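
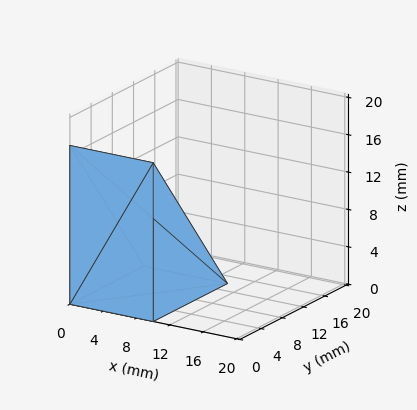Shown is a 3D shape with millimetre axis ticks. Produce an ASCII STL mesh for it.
Reading the render: the shape is a wedge (ramp): 10 × 14 mm base, rising to 17 mm along the y=0 edge and sloping linearly to z=0 at y=14 (dimensions read to the nearest mm from the axis ticks). For the STL, each face is triangulated and given an outward normal.

solid part
  facet normal 0.0000 0.0000 -1.0000
    outer loop
      vertex 10.0 14.0 0.0
      vertex 10.0 0.0 0.0
      vertex 0.0 0.0 0.0
    endloop
  endfacet
  facet normal 0.0000 0.0000 -1.0000
    outer loop
      vertex 0.0 14.0 0.0
      vertex 10.0 14.0 0.0
      vertex 0.0 0.0 0.0
    endloop
  endfacet
  facet normal 0.0000 -1.0000 0.0000
    outer loop
      vertex 0.0 0.0 0.0
      vertex 10.0 0.0 0.0
      vertex 10.0 0.0 17.0
    endloop
  endfacet
  facet normal 0.0000 -1.0000 0.0000
    outer loop
      vertex 0.0 0.0 0.0
      vertex 10.0 0.0 17.0
      vertex 0.0 0.0 17.0
    endloop
  endfacet
  facet normal 0.0000 0.7719 0.6357
    outer loop
      vertex 0.0 0.0 17.0
      vertex 10.0 0.0 17.0
      vertex 10.0 14.0 0.0
    endloop
  endfacet
  facet normal 0.0000 0.7719 0.6357
    outer loop
      vertex 0.0 0.0 17.0
      vertex 10.0 14.0 0.0
      vertex 0.0 14.0 0.0
    endloop
  endfacet
  facet normal -1.0000 0.0000 0.0000
    outer loop
      vertex 0.0 0.0 17.0
      vertex 0.0 14.0 0.0
      vertex 0.0 0.0 0.0
    endloop
  endfacet
  facet normal 1.0000 0.0000 0.0000
    outer loop
      vertex 10.0 0.0 0.0
      vertex 10.0 14.0 0.0
      vertex 10.0 0.0 17.0
    endloop
  endfacet
endsolid part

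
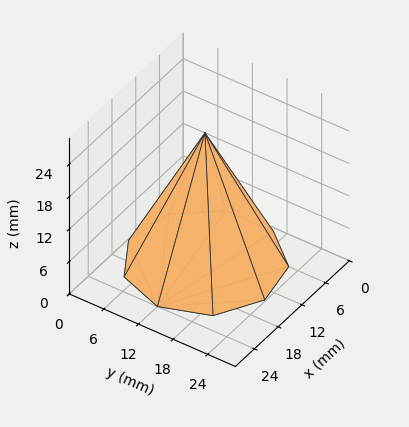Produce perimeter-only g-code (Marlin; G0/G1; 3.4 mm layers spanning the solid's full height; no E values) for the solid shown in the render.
Reading the render: the shape is a regular 9-sided pyramid, base circumscribed radius ≈ 12 mm, apex at z ≈ 24 mm (dimensions read to the nearest mm from the axis ticks). For the g-code, the solid's height is divided into equal slices at the stated Δz and each level perimeter traced with G1 moves after a G0 lift.

; perimeter-only toolpath
G21 ; units = mm
G90 ; absolute positioning
G28 ; home
; layer 1
G0 Z3.4
G0 X22.3 Y12.0
G1 X19.9 Y18.6
G1 X13.8 Y22.1
G1 X6.9 Y20.9
G1 X2.3 Y15.5
G1 X2.3 Y8.5
G1 X6.9 Y3.1
G1 X13.8 Y1.9
G1 X19.9 Y5.4
G1 X22.3 Y12.0
; layer 2
G0 Z6.9
G0 X20.6 Y12.0
G1 X18.6 Y17.5
G1 X13.5 Y20.4
G1 X7.7 Y19.4
G1 X3.9 Y14.9
G1 X3.9 Y9.1
G1 X7.7 Y4.6
G1 X13.5 Y3.6
G1 X18.6 Y6.5
G1 X20.6 Y12.0
; layer 3
G0 Z10.3
G0 X18.9 Y12.0
G1 X17.3 Y16.4
G1 X13.2 Y18.7
G1 X8.6 Y17.9
G1 X5.5 Y14.3
G1 X5.5 Y9.7
G1 X8.6 Y6.1
G1 X13.2 Y5.3
G1 X17.3 Y7.6
G1 X18.9 Y12.0
; layer 4
G0 Z13.7
G0 X17.1 Y12.0
G1 X15.9 Y15.3
G1 X12.9 Y17.1
G1 X9.4 Y16.5
G1 X7.2 Y13.8
G1 X7.2 Y10.2
G1 X9.4 Y7.5
G1 X12.9 Y6.9
G1 X15.9 Y8.7
G1 X17.1 Y12.0
; layer 5
G0 Z17.1
G0 X15.4 Y12.0
G1 X14.6 Y14.2
G1 X12.6 Y15.4
G1 X10.3 Y15.0
G1 X8.8 Y13.2
G1 X8.8 Y10.8
G1 X10.3 Y9.0
G1 X12.6 Y8.6
G1 X14.6 Y9.8
G1 X15.4 Y12.0
; layer 6
G0 Z20.6
G0 X13.7 Y12.0
G1 X13.3 Y13.1
G1 X12.3 Y13.7
G1 X11.1 Y13.5
G1 X10.4 Y12.6
G1 X10.4 Y11.4
G1 X11.1 Y10.5
G1 X12.3 Y10.3
G1 X13.3 Y10.9
G1 X13.7 Y12.0
M2 ; end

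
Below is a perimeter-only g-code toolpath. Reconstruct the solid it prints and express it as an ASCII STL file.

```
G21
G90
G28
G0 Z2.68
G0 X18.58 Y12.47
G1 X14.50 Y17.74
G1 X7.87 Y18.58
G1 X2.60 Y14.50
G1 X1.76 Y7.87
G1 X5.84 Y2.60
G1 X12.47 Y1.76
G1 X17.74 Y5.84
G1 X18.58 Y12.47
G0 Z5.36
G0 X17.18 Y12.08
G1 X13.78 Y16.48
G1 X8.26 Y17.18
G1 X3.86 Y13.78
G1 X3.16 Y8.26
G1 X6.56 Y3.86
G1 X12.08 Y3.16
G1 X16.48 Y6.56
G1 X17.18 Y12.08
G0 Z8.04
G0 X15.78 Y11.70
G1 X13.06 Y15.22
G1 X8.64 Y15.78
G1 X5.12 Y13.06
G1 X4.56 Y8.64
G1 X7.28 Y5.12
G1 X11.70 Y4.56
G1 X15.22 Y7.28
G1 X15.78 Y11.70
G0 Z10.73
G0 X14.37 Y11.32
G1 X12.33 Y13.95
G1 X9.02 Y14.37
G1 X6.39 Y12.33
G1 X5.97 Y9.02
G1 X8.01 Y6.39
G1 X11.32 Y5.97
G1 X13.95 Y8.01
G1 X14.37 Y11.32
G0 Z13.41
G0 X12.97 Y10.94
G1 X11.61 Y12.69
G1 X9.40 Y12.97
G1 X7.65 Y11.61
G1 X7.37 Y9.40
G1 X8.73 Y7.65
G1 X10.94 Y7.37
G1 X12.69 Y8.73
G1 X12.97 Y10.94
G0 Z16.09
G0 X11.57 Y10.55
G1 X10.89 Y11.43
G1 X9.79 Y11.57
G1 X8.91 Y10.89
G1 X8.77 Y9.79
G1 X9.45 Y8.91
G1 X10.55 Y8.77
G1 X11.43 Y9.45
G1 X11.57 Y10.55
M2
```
solid part
  facet normal 0.0000 0.0000 -1.0000
    outer loop
      vertex 7.49 19.98 0.00
      vertex 15.22 19.00 0.00
      vertex 19.98 12.85 0.00
    endloop
  endfacet
  facet normal 0.0000 0.0000 -1.0000
    outer loop
      vertex 1.34 15.22 0.00
      vertex 7.49 19.98 0.00
      vertex 19.98 12.85 0.00
    endloop
  endfacet
  facet normal 0.0000 0.0000 -1.0000
    outer loop
      vertex 0.36 7.49 0.00
      vertex 1.34 15.22 0.00
      vertex 19.98 12.85 0.00
    endloop
  endfacet
  facet normal 0.0000 0.0000 -1.0000
    outer loop
      vertex 5.12 1.34 0.00
      vertex 0.36 7.49 0.00
      vertex 19.98 12.85 0.00
    endloop
  endfacet
  facet normal 0.0000 0.0000 -1.0000
    outer loop
      vertex 12.85 0.36 0.00
      vertex 5.12 1.34 0.00
      vertex 19.98 12.85 0.00
    endloop
  endfacet
  facet normal 0.0000 0.0000 -1.0000
    outer loop
      vertex 19.00 5.12 0.00
      vertex 12.85 0.36 0.00
      vertex 19.98 12.85 0.00
    endloop
  endfacet
  facet normal 0.7071 0.5473 0.4477
    outer loop
      vertex 19.98 12.85 0.00
      vertex 15.22 19.00 0.00
      vertex 10.17 10.17 18.77
    endloop
  endfacet
  facet normal 0.1125 0.8871 0.4476
    outer loop
      vertex 15.22 19.00 0.00
      vertex 7.49 19.98 0.00
      vertex 10.17 10.17 18.77
    endloop
  endfacet
  facet normal -0.5473 0.7071 0.4477
    outer loop
      vertex 7.49 19.98 0.00
      vertex 1.34 15.22 0.00
      vertex 10.17 10.17 18.77
    endloop
  endfacet
  facet normal -0.8871 0.1125 0.4476
    outer loop
      vertex 1.34 15.22 0.00
      vertex 0.36 7.49 0.00
      vertex 10.17 10.17 18.77
    endloop
  endfacet
  facet normal -0.7071 -0.5473 0.4477
    outer loop
      vertex 0.36 7.49 0.00
      vertex 5.12 1.34 0.00
      vertex 10.17 10.17 18.77
    endloop
  endfacet
  facet normal -0.1125 -0.8871 0.4476
    outer loop
      vertex 5.12 1.34 0.00
      vertex 12.85 0.36 0.00
      vertex 10.17 10.17 18.77
    endloop
  endfacet
  facet normal 0.5473 -0.7071 0.4477
    outer loop
      vertex 12.85 0.36 0.00
      vertex 19.00 5.12 0.00
      vertex 10.17 10.17 18.77
    endloop
  endfacet
  facet normal 0.8871 -0.1125 0.4476
    outer loop
      vertex 19.00 5.12 0.00
      vertex 19.98 12.85 0.00
      vertex 10.17 10.17 18.77
    endloop
  endfacet
endsolid part

The G0 Z moves step by Δz≈2.68 mm. The G1 loops shrink linearly with z, so the solid tapers from its base footprint up to z≈18.8. Closing with a flat bottom cap and the tapered top and triangulating gives 14 facets — a regular 8-sided pyramid, base circumscribed radius ≈ 10.2 mm, apex at z ≈ 18.8 mm.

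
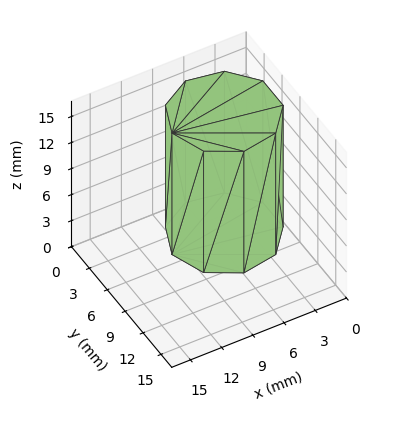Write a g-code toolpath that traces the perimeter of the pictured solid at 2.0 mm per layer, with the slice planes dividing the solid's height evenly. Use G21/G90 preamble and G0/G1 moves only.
Reading the render: the shape is a regular 9-sided prism (a cylinder approximated with 9 flat sides), circumscribed radius ≈ 5 mm, height ≈ 14 mm (dimensions read to the nearest mm from the axis ticks). For the g-code, the solid's height is divided into equal slices at the stated Δz and each level perimeter traced with G1 moves after a G0 lift.

; perimeter-only toolpath
G21 ; units = mm
G90 ; absolute positioning
G28 ; home
; layer 1
G0 Z2.0
G0 X10.0 Y5.0
G1 X8.8 Y8.2
G1 X5.9 Y9.9
G1 X2.5 Y9.3
G1 X0.3 Y6.7
G1 X0.3 Y3.3
G1 X2.5 Y0.7
G1 X5.9 Y0.1
G1 X8.8 Y1.8
G1 X10.0 Y5.0
; layer 2
G0 Z4.0
G0 X10.0 Y5.0
G1 X8.8 Y8.2
G1 X5.9 Y9.9
G1 X2.5 Y9.3
G1 X0.3 Y6.7
G1 X0.3 Y3.3
G1 X2.5 Y0.7
G1 X5.9 Y0.1
G1 X8.8 Y1.8
G1 X10.0 Y5.0
; layer 3
G0 Z6.0
G0 X10.0 Y5.0
G1 X8.8 Y8.2
G1 X5.9 Y9.9
G1 X2.5 Y9.3
G1 X0.3 Y6.7
G1 X0.3 Y3.3
G1 X2.5 Y0.7
G1 X5.9 Y0.1
G1 X8.8 Y1.8
G1 X10.0 Y5.0
; layer 4
G0 Z8.0
G0 X10.0 Y5.0
G1 X8.8 Y8.2
G1 X5.9 Y9.9
G1 X2.5 Y9.3
G1 X0.3 Y6.7
G1 X0.3 Y3.3
G1 X2.5 Y0.7
G1 X5.9 Y0.1
G1 X8.8 Y1.8
G1 X10.0 Y5.0
; layer 5
G0 Z10.0
G0 X10.0 Y5.0
G1 X8.8 Y8.2
G1 X5.9 Y9.9
G1 X2.5 Y9.3
G1 X0.3 Y6.7
G1 X0.3 Y3.3
G1 X2.5 Y0.7
G1 X5.9 Y0.1
G1 X8.8 Y1.8
G1 X10.0 Y5.0
; layer 6
G0 Z12.0
G0 X10.0 Y5.0
G1 X8.8 Y8.2
G1 X5.9 Y9.9
G1 X2.5 Y9.3
G1 X0.3 Y6.7
G1 X0.3 Y3.3
G1 X2.5 Y0.7
G1 X5.9 Y0.1
G1 X8.8 Y1.8
G1 X10.0 Y5.0
; layer 7
G0 Z14.0
G0 X10.0 Y5.0
G1 X8.8 Y8.2
G1 X5.9 Y9.9
G1 X2.5 Y9.3
G1 X0.3 Y6.7
G1 X0.3 Y3.3
G1 X2.5 Y0.7
G1 X5.9 Y0.1
G1 X8.8 Y1.8
G1 X10.0 Y5.0
M2 ; end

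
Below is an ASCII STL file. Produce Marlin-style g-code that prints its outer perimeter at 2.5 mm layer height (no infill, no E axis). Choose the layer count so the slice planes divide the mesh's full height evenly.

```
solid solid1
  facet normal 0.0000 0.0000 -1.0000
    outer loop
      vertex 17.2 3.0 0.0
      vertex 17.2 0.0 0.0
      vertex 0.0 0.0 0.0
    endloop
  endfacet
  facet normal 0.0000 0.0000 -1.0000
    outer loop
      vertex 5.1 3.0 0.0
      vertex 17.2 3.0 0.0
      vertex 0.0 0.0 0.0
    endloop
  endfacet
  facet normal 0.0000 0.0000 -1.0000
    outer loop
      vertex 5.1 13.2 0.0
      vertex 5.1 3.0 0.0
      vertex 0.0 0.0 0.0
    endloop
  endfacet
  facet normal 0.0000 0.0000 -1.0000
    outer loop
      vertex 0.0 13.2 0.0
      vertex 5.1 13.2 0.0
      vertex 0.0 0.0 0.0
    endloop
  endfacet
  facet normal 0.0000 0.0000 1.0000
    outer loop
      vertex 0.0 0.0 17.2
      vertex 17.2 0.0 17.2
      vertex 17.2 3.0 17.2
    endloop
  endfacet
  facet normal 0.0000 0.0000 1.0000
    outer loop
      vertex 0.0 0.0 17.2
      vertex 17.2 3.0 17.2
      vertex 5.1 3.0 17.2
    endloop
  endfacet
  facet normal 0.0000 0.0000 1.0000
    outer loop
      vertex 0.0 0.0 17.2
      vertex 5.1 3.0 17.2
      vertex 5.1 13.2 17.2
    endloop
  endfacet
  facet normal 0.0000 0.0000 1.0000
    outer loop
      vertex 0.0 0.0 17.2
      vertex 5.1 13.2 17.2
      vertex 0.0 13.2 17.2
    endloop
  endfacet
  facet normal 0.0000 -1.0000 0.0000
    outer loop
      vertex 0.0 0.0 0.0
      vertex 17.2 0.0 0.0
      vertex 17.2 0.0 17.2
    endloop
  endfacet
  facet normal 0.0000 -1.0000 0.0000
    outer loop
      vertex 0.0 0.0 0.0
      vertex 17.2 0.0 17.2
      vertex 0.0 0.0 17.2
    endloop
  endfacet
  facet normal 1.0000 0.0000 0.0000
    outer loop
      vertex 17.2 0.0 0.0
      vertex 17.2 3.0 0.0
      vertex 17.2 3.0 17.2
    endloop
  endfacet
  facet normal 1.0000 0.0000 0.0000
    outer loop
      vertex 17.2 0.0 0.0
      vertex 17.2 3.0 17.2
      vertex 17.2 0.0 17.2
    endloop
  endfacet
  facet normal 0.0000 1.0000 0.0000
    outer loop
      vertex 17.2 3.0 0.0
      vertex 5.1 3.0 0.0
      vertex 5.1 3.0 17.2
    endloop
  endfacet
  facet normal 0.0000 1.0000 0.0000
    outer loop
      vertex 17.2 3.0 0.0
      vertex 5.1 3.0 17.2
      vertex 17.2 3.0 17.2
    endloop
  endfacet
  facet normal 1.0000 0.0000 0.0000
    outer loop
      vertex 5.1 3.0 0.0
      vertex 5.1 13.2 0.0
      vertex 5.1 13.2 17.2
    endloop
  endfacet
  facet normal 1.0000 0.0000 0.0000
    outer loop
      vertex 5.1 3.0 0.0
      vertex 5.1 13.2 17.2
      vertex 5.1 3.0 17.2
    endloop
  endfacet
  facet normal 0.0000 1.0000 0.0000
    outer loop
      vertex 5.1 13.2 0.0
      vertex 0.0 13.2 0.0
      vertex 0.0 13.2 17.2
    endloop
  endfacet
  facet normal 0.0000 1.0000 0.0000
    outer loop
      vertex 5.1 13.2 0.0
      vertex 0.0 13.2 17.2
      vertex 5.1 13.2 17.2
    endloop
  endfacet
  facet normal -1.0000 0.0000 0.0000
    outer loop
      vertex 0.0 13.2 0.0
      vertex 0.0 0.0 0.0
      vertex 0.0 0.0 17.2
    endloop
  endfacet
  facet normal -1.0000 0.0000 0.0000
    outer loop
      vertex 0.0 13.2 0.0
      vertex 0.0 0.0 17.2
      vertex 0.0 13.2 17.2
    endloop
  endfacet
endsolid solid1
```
; perimeter-only toolpath
G21 ; units = mm
G90 ; absolute positioning
G28 ; home
; layer 1
G0 Z2.5
G0 X0.0 Y0.0
G1 X17.2 Y0.0
G1 X17.2 Y3.0
G1 X5.1 Y3.0
G1 X5.1 Y13.2
G1 X0.0 Y13.2
G1 X0.0 Y0.0
; layer 2
G0 Z4.9
G0 X0.0 Y0.0
G1 X17.2 Y0.0
G1 X17.2 Y3.0
G1 X5.1 Y3.0
G1 X5.1 Y13.2
G1 X0.0 Y13.2
G1 X0.0 Y0.0
; layer 3
G0 Z7.4
G0 X0.0 Y0.0
G1 X17.2 Y0.0
G1 X17.2 Y3.0
G1 X5.1 Y3.0
G1 X5.1 Y13.2
G1 X0.0 Y13.2
G1 X0.0 Y0.0
; layer 4
G0 Z9.8
G0 X0.0 Y0.0
G1 X17.2 Y0.0
G1 X17.2 Y3.0
G1 X5.1 Y3.0
G1 X5.1 Y13.2
G1 X0.0 Y13.2
G1 X0.0 Y0.0
; layer 5
G0 Z12.3
G0 X0.0 Y0.0
G1 X17.2 Y0.0
G1 X17.2 Y3.0
G1 X5.1 Y3.0
G1 X5.1 Y13.2
G1 X0.0 Y13.2
G1 X0.0 Y0.0
; layer 6
G0 Z14.7
G0 X0.0 Y0.0
G1 X17.2 Y0.0
G1 X17.2 Y3.0
G1 X5.1 Y3.0
G1 X5.1 Y13.2
G1 X0.0 Y13.2
G1 X0.0 Y0.0
; layer 7
G0 Z17.2
G0 X0.0 Y0.0
G1 X17.2 Y0.0
G1 X17.2 Y3.0
G1 X5.1 Y3.0
G1 X5.1 Y13.2
G1 X0.0 Y13.2
G1 X0.0 Y0.0
M2 ; end

The solid is an L-shaped prism: outer 17.2 × 13.2 mm, arm thicknesses ≈ 3 mm (horizontal) and 5.1 mm (vertical), extruded 17.2 mm in z. Slicing at Δz = 2.5 mm — 7 equal slices spanning the solid's height, so layer i sits at z = i·h/7 — gives 7 non-empty perimeters. Each is a 6-segment closed polygon; G0 lifts to the layer z and rapids to the start vertex, then G1 traces the edges.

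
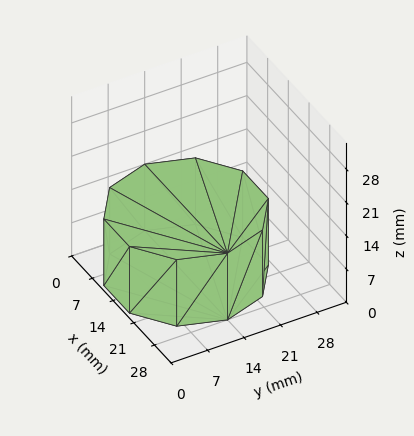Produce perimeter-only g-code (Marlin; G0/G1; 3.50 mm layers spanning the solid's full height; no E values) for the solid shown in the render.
Reading the render: the shape is a regular 10-sided prism (a cylinder approximated with 10 flat sides), circumscribed radius ≈ 14 mm, height ≈ 14 mm (dimensions read to the nearest mm from the axis ticks). For the g-code, the solid's height is divided into equal slices at the stated Δz and each level perimeter traced with G1 moves after a G0 lift.

; perimeter-only toolpath
G21 ; units = mm
G90 ; absolute positioning
G28 ; home
; layer 1
G0 Z3.50
G0 X28.00 Y14.00
G1 X25.33 Y22.23
G1 X18.33 Y27.31
G1 X9.67 Y27.31
G1 X2.67 Y22.23
G1 X0.00 Y14.00
G1 X2.67 Y5.77
G1 X9.67 Y0.69
G1 X18.33 Y0.69
G1 X25.33 Y5.77
G1 X28.00 Y14.00
; layer 2
G0 Z7.00
G0 X28.00 Y14.00
G1 X25.33 Y22.23
G1 X18.33 Y27.31
G1 X9.67 Y27.31
G1 X2.67 Y22.23
G1 X0.00 Y14.00
G1 X2.67 Y5.77
G1 X9.67 Y0.69
G1 X18.33 Y0.69
G1 X25.33 Y5.77
G1 X28.00 Y14.00
; layer 3
G0 Z10.50
G0 X28.00 Y14.00
G1 X25.33 Y22.23
G1 X18.33 Y27.31
G1 X9.67 Y27.31
G1 X2.67 Y22.23
G1 X0.00 Y14.00
G1 X2.67 Y5.77
G1 X9.67 Y0.69
G1 X18.33 Y0.69
G1 X25.33 Y5.77
G1 X28.00 Y14.00
; layer 4
G0 Z14.00
G0 X28.00 Y14.00
G1 X25.33 Y22.23
G1 X18.33 Y27.31
G1 X9.67 Y27.31
G1 X2.67 Y22.23
G1 X0.00 Y14.00
G1 X2.67 Y5.77
G1 X9.67 Y0.69
G1 X18.33 Y0.69
G1 X25.33 Y5.77
G1 X28.00 Y14.00
M2 ; end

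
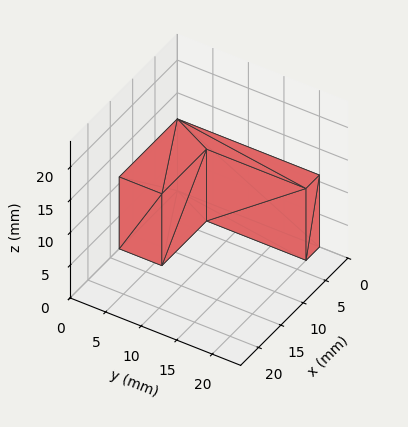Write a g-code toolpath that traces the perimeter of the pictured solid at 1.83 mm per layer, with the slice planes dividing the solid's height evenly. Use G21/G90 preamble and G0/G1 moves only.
Reading the render: the shape is an L-shaped prism: outer 13 × 20 mm, arm thicknesses ≈ 6 mm (horizontal) and 3 mm (vertical), extruded 11 mm in z (dimensions read to the nearest mm from the axis ticks). For the g-code, the solid's height is divided into equal slices at the stated Δz and each level perimeter traced with G1 moves after a G0 lift.

; perimeter-only toolpath
G21 ; units = mm
G90 ; absolute positioning
G28 ; home
; layer 1
G0 Z1.83
G0 X0.00 Y0.00
G1 X13.00 Y0.00
G1 X13.00 Y6.00
G1 X3.00 Y6.00
G1 X3.00 Y20.00
G1 X0.00 Y20.00
G1 X0.00 Y0.00
; layer 2
G0 Z3.67
G0 X0.00 Y0.00
G1 X13.00 Y0.00
G1 X13.00 Y6.00
G1 X3.00 Y6.00
G1 X3.00 Y20.00
G1 X0.00 Y20.00
G1 X0.00 Y0.00
; layer 3
G0 Z5.50
G0 X0.00 Y0.00
G1 X13.00 Y0.00
G1 X13.00 Y6.00
G1 X3.00 Y6.00
G1 X3.00 Y20.00
G1 X0.00 Y20.00
G1 X0.00 Y0.00
; layer 4
G0 Z7.33
G0 X0.00 Y0.00
G1 X13.00 Y0.00
G1 X13.00 Y6.00
G1 X3.00 Y6.00
G1 X3.00 Y20.00
G1 X0.00 Y20.00
G1 X0.00 Y0.00
; layer 5
G0 Z9.17
G0 X0.00 Y0.00
G1 X13.00 Y0.00
G1 X13.00 Y6.00
G1 X3.00 Y6.00
G1 X3.00 Y20.00
G1 X0.00 Y20.00
G1 X0.00 Y0.00
; layer 6
G0 Z11.00
G0 X0.00 Y0.00
G1 X13.00 Y0.00
G1 X13.00 Y6.00
G1 X3.00 Y6.00
G1 X3.00 Y20.00
G1 X0.00 Y20.00
G1 X0.00 Y0.00
M2 ; end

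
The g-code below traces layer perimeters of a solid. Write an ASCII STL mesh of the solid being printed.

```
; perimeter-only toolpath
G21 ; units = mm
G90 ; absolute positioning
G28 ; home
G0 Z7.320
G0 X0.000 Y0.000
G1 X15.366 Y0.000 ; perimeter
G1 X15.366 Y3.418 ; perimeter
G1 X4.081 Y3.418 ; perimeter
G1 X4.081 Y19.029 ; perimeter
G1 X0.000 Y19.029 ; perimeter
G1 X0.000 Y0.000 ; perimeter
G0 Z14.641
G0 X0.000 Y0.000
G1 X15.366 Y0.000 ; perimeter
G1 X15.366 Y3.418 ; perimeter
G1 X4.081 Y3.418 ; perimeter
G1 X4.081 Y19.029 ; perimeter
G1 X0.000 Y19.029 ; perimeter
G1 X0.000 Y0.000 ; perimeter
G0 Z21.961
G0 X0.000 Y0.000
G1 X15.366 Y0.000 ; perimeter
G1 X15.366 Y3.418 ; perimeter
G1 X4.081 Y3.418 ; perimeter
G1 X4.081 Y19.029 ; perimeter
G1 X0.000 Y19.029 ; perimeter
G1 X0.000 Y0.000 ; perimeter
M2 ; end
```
solid part
  facet normal 0.0000 0.0000 -1.0000
    outer loop
      vertex 15.366 3.418 0.000
      vertex 15.366 0.000 0.000
      vertex 0.000 0.000 0.000
    endloop
  endfacet
  facet normal 0.0000 0.0000 -1.0000
    outer loop
      vertex 4.081 3.418 0.000
      vertex 15.366 3.418 0.000
      vertex 0.000 0.000 0.000
    endloop
  endfacet
  facet normal 0.0000 0.0000 -1.0000
    outer loop
      vertex 4.081 19.029 0.000
      vertex 4.081 3.418 0.000
      vertex 0.000 0.000 0.000
    endloop
  endfacet
  facet normal 0.0000 0.0000 -1.0000
    outer loop
      vertex 0.000 19.029 0.000
      vertex 4.081 19.029 0.000
      vertex 0.000 0.000 0.000
    endloop
  endfacet
  facet normal 0.0000 0.0000 1.0000
    outer loop
      vertex 0.000 0.000 21.961
      vertex 15.366 0.000 21.961
      vertex 15.366 3.418 21.961
    endloop
  endfacet
  facet normal 0.0000 0.0000 1.0000
    outer loop
      vertex 0.000 0.000 21.961
      vertex 15.366 3.418 21.961
      vertex 4.081 3.418 21.961
    endloop
  endfacet
  facet normal 0.0000 0.0000 1.0000
    outer loop
      vertex 0.000 0.000 21.961
      vertex 4.081 3.418 21.961
      vertex 4.081 19.029 21.961
    endloop
  endfacet
  facet normal 0.0000 0.0000 1.0000
    outer loop
      vertex 0.000 0.000 21.961
      vertex 4.081 19.029 21.961
      vertex 0.000 19.029 21.961
    endloop
  endfacet
  facet normal 0.0000 -1.0000 0.0000
    outer loop
      vertex 0.000 0.000 0.000
      vertex 15.366 0.000 0.000
      vertex 15.366 0.000 21.961
    endloop
  endfacet
  facet normal 0.0000 -1.0000 0.0000
    outer loop
      vertex 0.000 0.000 0.000
      vertex 15.366 0.000 21.961
      vertex 0.000 0.000 21.961
    endloop
  endfacet
  facet normal 1.0000 0.0000 0.0000
    outer loop
      vertex 15.366 0.000 0.000
      vertex 15.366 3.418 0.000
      vertex 15.366 3.418 21.961
    endloop
  endfacet
  facet normal 1.0000 0.0000 0.0000
    outer loop
      vertex 15.366 0.000 0.000
      vertex 15.366 3.418 21.961
      vertex 15.366 0.000 21.961
    endloop
  endfacet
  facet normal 0.0000 1.0000 0.0000
    outer loop
      vertex 15.366 3.418 0.000
      vertex 4.081 3.418 0.000
      vertex 4.081 3.418 21.961
    endloop
  endfacet
  facet normal 0.0000 1.0000 0.0000
    outer loop
      vertex 15.366 3.418 0.000
      vertex 4.081 3.418 21.961
      vertex 15.366 3.418 21.961
    endloop
  endfacet
  facet normal 1.0000 0.0000 0.0000
    outer loop
      vertex 4.081 3.418 0.000
      vertex 4.081 19.029 0.000
      vertex 4.081 19.029 21.961
    endloop
  endfacet
  facet normal 1.0000 0.0000 0.0000
    outer loop
      vertex 4.081 3.418 0.000
      vertex 4.081 19.029 21.961
      vertex 4.081 3.418 21.961
    endloop
  endfacet
  facet normal 0.0000 1.0000 0.0000
    outer loop
      vertex 4.081 19.029 0.000
      vertex 0.000 19.029 0.000
      vertex 0.000 19.029 21.961
    endloop
  endfacet
  facet normal 0.0000 1.0000 0.0000
    outer loop
      vertex 4.081 19.029 0.000
      vertex 0.000 19.029 21.961
      vertex 4.081 19.029 21.961
    endloop
  endfacet
  facet normal -1.0000 0.0000 0.0000
    outer loop
      vertex 0.000 19.029 0.000
      vertex 0.000 0.000 0.000
      vertex 0.000 0.000 21.961
    endloop
  endfacet
  facet normal -1.0000 0.0000 0.0000
    outer loop
      vertex 0.000 19.029 0.000
      vertex 0.000 0.000 21.961
      vertex 0.000 19.029 21.961
    endloop
  endfacet
endsolid part

The G0 Z moves step by Δz≈7.320 mm. Every layer's G1 loop is the same polygon, so the solid is a straight extrusion of it from z=0 to z≈22. Closing with flat bottom and top caps and triangulating gives 20 facets — an L-shaped prism: outer 15.4 × 19 mm, arm thicknesses ≈ 3.42 mm (horizontal) and 4.08 mm (vertical), extruded 22 mm in z.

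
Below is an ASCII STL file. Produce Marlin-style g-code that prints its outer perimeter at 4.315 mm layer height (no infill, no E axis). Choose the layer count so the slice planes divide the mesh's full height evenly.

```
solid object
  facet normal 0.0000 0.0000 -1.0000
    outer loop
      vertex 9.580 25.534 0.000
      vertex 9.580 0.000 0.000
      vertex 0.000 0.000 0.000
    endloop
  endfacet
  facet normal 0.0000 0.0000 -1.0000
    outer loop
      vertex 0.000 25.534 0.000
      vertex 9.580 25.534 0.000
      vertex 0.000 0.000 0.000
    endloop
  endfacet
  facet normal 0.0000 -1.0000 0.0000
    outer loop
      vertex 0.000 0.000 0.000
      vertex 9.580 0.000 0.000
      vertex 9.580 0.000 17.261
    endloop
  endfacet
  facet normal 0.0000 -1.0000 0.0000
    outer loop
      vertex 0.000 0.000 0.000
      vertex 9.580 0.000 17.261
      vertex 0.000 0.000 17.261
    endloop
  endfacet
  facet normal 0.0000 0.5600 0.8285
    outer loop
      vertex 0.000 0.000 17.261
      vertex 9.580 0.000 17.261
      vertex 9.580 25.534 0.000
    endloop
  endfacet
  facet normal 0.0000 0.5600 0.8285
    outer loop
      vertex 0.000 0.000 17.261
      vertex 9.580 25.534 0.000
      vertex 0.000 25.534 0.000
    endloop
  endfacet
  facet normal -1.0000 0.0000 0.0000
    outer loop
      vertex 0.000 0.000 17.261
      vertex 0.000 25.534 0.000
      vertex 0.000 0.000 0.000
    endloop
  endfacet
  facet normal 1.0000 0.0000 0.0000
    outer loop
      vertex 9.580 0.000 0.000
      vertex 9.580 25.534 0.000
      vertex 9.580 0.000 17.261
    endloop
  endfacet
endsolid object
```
; perimeter-only toolpath
G21 ; units = mm
G90 ; absolute positioning
G28 ; home
; layer 1
G0 Z4.315
G0 X0.000 Y0.000
G1 X9.580 Y0.000
G1 X9.580 Y19.151
G1 X0.000 Y19.151
G1 X0.000 Y0.000
; layer 2
G0 Z8.630
G0 X0.000 Y0.000
G1 X9.580 Y0.000
G1 X9.580 Y12.767
G1 X0.000 Y12.767
G1 X0.000 Y0.000
; layer 3
G0 Z12.946
G0 X0.000 Y0.000
G1 X9.580 Y0.000
G1 X9.580 Y6.383
G1 X0.000 Y6.383
G1 X0.000 Y0.000
M2 ; end

The solid is a wedge (ramp): 9.58 × 25.5 mm base, rising to 17.3 mm along the y=0 edge and sloping linearly to z=0 at y=25.5. Slicing at Δz = 4.315 mm — 4 equal slices spanning the solid's height, so layer i sits at z = i·h/4 — gives 3 non-empty perimeters. Each is a 4-segment closed polygon; G0 lifts to the layer z and rapids to the start vertex, then G1 traces the edges. The cross-section shrinks linearly with z (the slice at the apex is degenerate and omitted).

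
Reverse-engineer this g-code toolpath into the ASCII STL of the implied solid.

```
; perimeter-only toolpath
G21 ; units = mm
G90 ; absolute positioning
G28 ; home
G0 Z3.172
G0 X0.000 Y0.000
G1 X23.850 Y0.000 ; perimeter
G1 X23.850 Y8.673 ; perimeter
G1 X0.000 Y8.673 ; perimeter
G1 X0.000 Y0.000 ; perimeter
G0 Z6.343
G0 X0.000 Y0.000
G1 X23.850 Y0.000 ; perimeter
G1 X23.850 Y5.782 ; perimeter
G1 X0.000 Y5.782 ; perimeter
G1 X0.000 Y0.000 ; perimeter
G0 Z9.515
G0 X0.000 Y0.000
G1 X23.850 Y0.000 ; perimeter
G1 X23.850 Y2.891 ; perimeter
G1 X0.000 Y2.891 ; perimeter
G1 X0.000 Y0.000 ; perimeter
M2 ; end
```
solid part
  facet normal 0.0000 0.0000 -1.0000
    outer loop
      vertex 23.850 11.564 0.000
      vertex 23.850 0.000 0.000
      vertex 0.000 0.000 0.000
    endloop
  endfacet
  facet normal 0.0000 0.0000 -1.0000
    outer loop
      vertex 0.000 11.564 0.000
      vertex 23.850 11.564 0.000
      vertex 0.000 0.000 0.000
    endloop
  endfacet
  facet normal 0.0000 -1.0000 0.0000
    outer loop
      vertex 0.000 0.000 0.000
      vertex 23.850 0.000 0.000
      vertex 23.850 0.000 12.687
    endloop
  endfacet
  facet normal 0.0000 -1.0000 0.0000
    outer loop
      vertex 0.000 0.000 0.000
      vertex 23.850 0.000 12.687
      vertex 0.000 0.000 12.687
    endloop
  endfacet
  facet normal 0.0000 0.7391 0.6736
    outer loop
      vertex 0.000 0.000 12.687
      vertex 23.850 0.000 12.687
      vertex 23.850 11.564 0.000
    endloop
  endfacet
  facet normal 0.0000 0.7391 0.6736
    outer loop
      vertex 0.000 0.000 12.687
      vertex 23.850 11.564 0.000
      vertex 0.000 11.564 0.000
    endloop
  endfacet
  facet normal -1.0000 0.0000 0.0000
    outer loop
      vertex 0.000 0.000 12.687
      vertex 0.000 11.564 0.000
      vertex 0.000 0.000 0.000
    endloop
  endfacet
  facet normal 1.0000 0.0000 0.0000
    outer loop
      vertex 23.850 0.000 0.000
      vertex 23.850 11.564 0.000
      vertex 23.850 0.000 12.687
    endloop
  endfacet
endsolid part

The G0 Z moves step by Δz≈3.172 mm. The G1 loops shrink linearly with z, so the solid tapers from its base footprint up to z≈12.7. Closing with a flat bottom cap and the tapered top and triangulating gives 8 facets — a wedge (ramp): 23.9 × 11.6 mm base, rising to 12.7 mm along the y=0 edge and sloping linearly to z=0 at y=11.6.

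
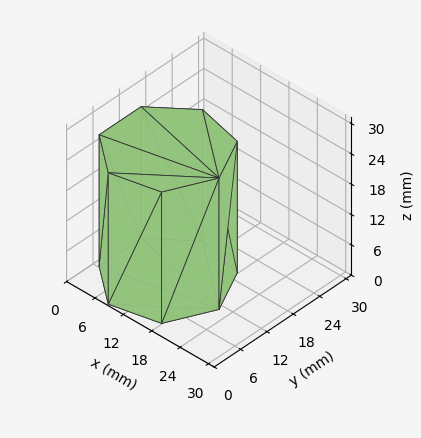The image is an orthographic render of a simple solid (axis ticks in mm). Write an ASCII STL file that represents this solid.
Reading the render: the shape is a regular 7-sided prism (a cylinder approximated with 7 flat sides), circumscribed radius ≈ 11 mm, height ≈ 26 mm (dimensions read to the nearest mm from the axis ticks). For the STL, each face is triangulated and given an outward normal.

solid part
  facet normal 0.0000 0.0000 -1.0000
    outer loop
      vertex 8.55 21.72 0.00
      vertex 17.86 19.60 0.00
      vertex 22.00 11.00 0.00
    endloop
  endfacet
  facet normal 0.0000 0.0000 -1.0000
    outer loop
      vertex 1.09 15.77 0.00
      vertex 8.55 21.72 0.00
      vertex 22.00 11.00 0.00
    endloop
  endfacet
  facet normal 0.0000 0.0000 -1.0000
    outer loop
      vertex 1.09 6.23 0.00
      vertex 1.09 15.77 0.00
      vertex 22.00 11.00 0.00
    endloop
  endfacet
  facet normal 0.0000 0.0000 -1.0000
    outer loop
      vertex 8.55 0.28 0.00
      vertex 1.09 6.23 0.00
      vertex 22.00 11.00 0.00
    endloop
  endfacet
  facet normal 0.0000 0.0000 -1.0000
    outer loop
      vertex 17.86 2.40 0.00
      vertex 8.55 0.28 0.00
      vertex 22.00 11.00 0.00
    endloop
  endfacet
  facet normal 0.0000 0.0000 1.0000
    outer loop
      vertex 22.00 11.00 26.00
      vertex 17.86 19.60 26.00
      vertex 8.55 21.72 26.00
    endloop
  endfacet
  facet normal 0.0000 0.0000 1.0000
    outer loop
      vertex 22.00 11.00 26.00
      vertex 8.55 21.72 26.00
      vertex 1.09 15.77 26.00
    endloop
  endfacet
  facet normal 0.0000 0.0000 1.0000
    outer loop
      vertex 22.00 11.00 26.00
      vertex 1.09 15.77 26.00
      vertex 1.09 6.23 26.00
    endloop
  endfacet
  facet normal 0.0000 0.0000 1.0000
    outer loop
      vertex 22.00 11.00 26.00
      vertex 1.09 6.23 26.00
      vertex 8.55 0.28 26.00
    endloop
  endfacet
  facet normal 0.0000 0.0000 1.0000
    outer loop
      vertex 22.00 11.00 26.00
      vertex 8.55 0.28 26.00
      vertex 17.86 2.40 26.00
    endloop
  endfacet
  facet normal 0.9010 0.4338 0.0000
    outer loop
      vertex 22.00 11.00 0.00
      vertex 17.86 19.60 0.00
      vertex 17.86 19.60 26.00
    endloop
  endfacet
  facet normal 0.9010 0.4338 0.0000
    outer loop
      vertex 22.00 11.00 0.00
      vertex 17.86 19.60 26.00
      vertex 22.00 11.00 26.00
    endloop
  endfacet
  facet normal 0.2220 0.9750 0.0000
    outer loop
      vertex 17.86 19.60 0.00
      vertex 8.55 21.72 0.00
      vertex 8.55 21.72 26.00
    endloop
  endfacet
  facet normal 0.2220 0.9750 0.0000
    outer loop
      vertex 17.86 19.60 0.00
      vertex 8.55 21.72 26.00
      vertex 17.86 19.60 26.00
    endloop
  endfacet
  facet normal -0.6235 0.7818 0.0000
    outer loop
      vertex 8.55 21.72 0.00
      vertex 1.09 15.77 0.00
      vertex 1.09 15.77 26.00
    endloop
  endfacet
  facet normal -0.6235 0.7818 0.0000
    outer loop
      vertex 8.55 21.72 0.00
      vertex 1.09 15.77 26.00
      vertex 8.55 21.72 26.00
    endloop
  endfacet
  facet normal -1.0000 0.0000 0.0000
    outer loop
      vertex 1.09 15.77 0.00
      vertex 1.09 6.23 0.00
      vertex 1.09 6.23 26.00
    endloop
  endfacet
  facet normal -1.0000 0.0000 0.0000
    outer loop
      vertex 1.09 15.77 0.00
      vertex 1.09 6.23 26.00
      vertex 1.09 15.77 26.00
    endloop
  endfacet
  facet normal -0.6235 -0.7818 0.0000
    outer loop
      vertex 1.09 6.23 0.00
      vertex 8.55 0.28 0.00
      vertex 8.55 0.28 26.00
    endloop
  endfacet
  facet normal -0.6235 -0.7818 0.0000
    outer loop
      vertex 1.09 6.23 0.00
      vertex 8.55 0.28 26.00
      vertex 1.09 6.23 26.00
    endloop
  endfacet
  facet normal 0.2220 -0.9750 0.0000
    outer loop
      vertex 8.55 0.28 0.00
      vertex 17.86 2.40 0.00
      vertex 17.86 2.40 26.00
    endloop
  endfacet
  facet normal 0.2220 -0.9750 0.0000
    outer loop
      vertex 8.55 0.28 0.00
      vertex 17.86 2.40 26.00
      vertex 8.55 0.28 26.00
    endloop
  endfacet
  facet normal 0.9010 -0.4338 0.0000
    outer loop
      vertex 17.86 2.40 0.00
      vertex 22.00 11.00 0.00
      vertex 22.00 11.00 26.00
    endloop
  endfacet
  facet normal 0.9010 -0.4338 0.0000
    outer loop
      vertex 17.86 2.40 0.00
      vertex 22.00 11.00 26.00
      vertex 17.86 2.40 26.00
    endloop
  endfacet
endsolid part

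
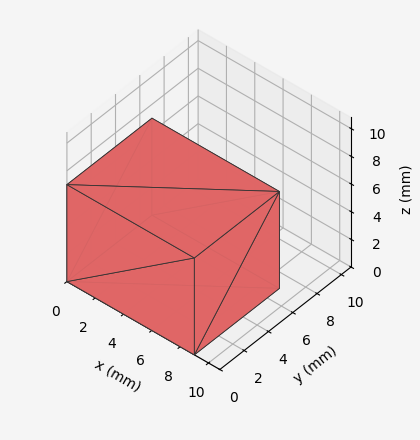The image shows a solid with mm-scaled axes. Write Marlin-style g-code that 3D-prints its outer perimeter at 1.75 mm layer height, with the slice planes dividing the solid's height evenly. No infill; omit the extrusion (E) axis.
Reading the render: the shape is a rectangular box, roughly 9 × 7 mm footprint and 7 mm tall (dimensions read to the nearest mm from the axis ticks). For the g-code, the solid's height is divided into equal slices at the stated Δz and each level perimeter traced with G1 moves after a G0 lift.

; perimeter-only toolpath
G21 ; units = mm
G90 ; absolute positioning
G28 ; home
; layer 1
G0 Z1.75
G0 X0.00 Y0.00
G1 X9.00 Y0.00
G1 X9.00 Y7.00
G1 X0.00 Y7.00
G1 X0.00 Y0.00
; layer 2
G0 Z3.50
G0 X0.00 Y0.00
G1 X9.00 Y0.00
G1 X9.00 Y7.00
G1 X0.00 Y7.00
G1 X0.00 Y0.00
; layer 3
G0 Z5.25
G0 X0.00 Y0.00
G1 X9.00 Y0.00
G1 X9.00 Y7.00
G1 X0.00 Y7.00
G1 X0.00 Y0.00
; layer 4
G0 Z7.00
G0 X0.00 Y0.00
G1 X9.00 Y0.00
G1 X9.00 Y7.00
G1 X0.00 Y7.00
G1 X0.00 Y0.00
M2 ; end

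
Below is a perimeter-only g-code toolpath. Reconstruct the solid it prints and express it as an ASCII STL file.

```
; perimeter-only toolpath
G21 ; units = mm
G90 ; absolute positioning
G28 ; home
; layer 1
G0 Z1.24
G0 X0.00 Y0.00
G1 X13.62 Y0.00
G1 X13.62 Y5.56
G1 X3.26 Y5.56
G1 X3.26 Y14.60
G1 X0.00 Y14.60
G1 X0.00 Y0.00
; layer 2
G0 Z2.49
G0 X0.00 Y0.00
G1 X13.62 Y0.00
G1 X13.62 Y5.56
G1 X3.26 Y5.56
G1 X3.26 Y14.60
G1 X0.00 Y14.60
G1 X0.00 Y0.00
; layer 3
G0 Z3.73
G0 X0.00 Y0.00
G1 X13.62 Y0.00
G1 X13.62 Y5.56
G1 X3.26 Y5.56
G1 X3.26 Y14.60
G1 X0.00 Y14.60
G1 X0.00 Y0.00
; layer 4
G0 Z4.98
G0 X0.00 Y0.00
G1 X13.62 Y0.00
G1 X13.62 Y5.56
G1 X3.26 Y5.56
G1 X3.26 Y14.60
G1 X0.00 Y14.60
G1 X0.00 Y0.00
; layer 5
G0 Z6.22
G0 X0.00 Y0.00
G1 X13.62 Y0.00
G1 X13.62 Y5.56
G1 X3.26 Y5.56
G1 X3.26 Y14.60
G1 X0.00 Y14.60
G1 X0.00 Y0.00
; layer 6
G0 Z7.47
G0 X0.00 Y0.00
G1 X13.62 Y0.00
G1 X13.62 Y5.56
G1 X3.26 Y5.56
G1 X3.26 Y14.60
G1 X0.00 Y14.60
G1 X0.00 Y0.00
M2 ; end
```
solid part
  facet normal 0.0000 0.0000 -1.0000
    outer loop
      vertex 13.62 5.56 0.00
      vertex 13.62 0.00 0.00
      vertex 0.00 0.00 0.00
    endloop
  endfacet
  facet normal 0.0000 0.0000 -1.0000
    outer loop
      vertex 3.26 5.56 0.00
      vertex 13.62 5.56 0.00
      vertex 0.00 0.00 0.00
    endloop
  endfacet
  facet normal 0.0000 0.0000 -1.0000
    outer loop
      vertex 3.26 14.60 0.00
      vertex 3.26 5.56 0.00
      vertex 0.00 0.00 0.00
    endloop
  endfacet
  facet normal 0.0000 0.0000 -1.0000
    outer loop
      vertex 0.00 14.60 0.00
      vertex 3.26 14.60 0.00
      vertex 0.00 0.00 0.00
    endloop
  endfacet
  facet normal 0.0000 0.0000 1.0000
    outer loop
      vertex 0.00 0.00 7.47
      vertex 13.62 0.00 7.47
      vertex 13.62 5.56 7.47
    endloop
  endfacet
  facet normal 0.0000 0.0000 1.0000
    outer loop
      vertex 0.00 0.00 7.47
      vertex 13.62 5.56 7.47
      vertex 3.26 5.56 7.47
    endloop
  endfacet
  facet normal 0.0000 0.0000 1.0000
    outer loop
      vertex 0.00 0.00 7.47
      vertex 3.26 5.56 7.47
      vertex 3.26 14.60 7.47
    endloop
  endfacet
  facet normal 0.0000 0.0000 1.0000
    outer loop
      vertex 0.00 0.00 7.47
      vertex 3.26 14.60 7.47
      vertex 0.00 14.60 7.47
    endloop
  endfacet
  facet normal 0.0000 -1.0000 0.0000
    outer loop
      vertex 0.00 0.00 0.00
      vertex 13.62 0.00 0.00
      vertex 13.62 0.00 7.47
    endloop
  endfacet
  facet normal 0.0000 -1.0000 0.0000
    outer loop
      vertex 0.00 0.00 0.00
      vertex 13.62 0.00 7.47
      vertex 0.00 0.00 7.47
    endloop
  endfacet
  facet normal 1.0000 0.0000 0.0000
    outer loop
      vertex 13.62 0.00 0.00
      vertex 13.62 5.56 0.00
      vertex 13.62 5.56 7.47
    endloop
  endfacet
  facet normal 1.0000 0.0000 0.0000
    outer loop
      vertex 13.62 0.00 0.00
      vertex 13.62 5.56 7.47
      vertex 13.62 0.00 7.47
    endloop
  endfacet
  facet normal 0.0000 1.0000 0.0000
    outer loop
      vertex 13.62 5.56 0.00
      vertex 3.26 5.56 0.00
      vertex 3.26 5.56 7.47
    endloop
  endfacet
  facet normal 0.0000 1.0000 0.0000
    outer loop
      vertex 13.62 5.56 0.00
      vertex 3.26 5.56 7.47
      vertex 13.62 5.56 7.47
    endloop
  endfacet
  facet normal 1.0000 0.0000 0.0000
    outer loop
      vertex 3.26 5.56 0.00
      vertex 3.26 14.60 0.00
      vertex 3.26 14.60 7.47
    endloop
  endfacet
  facet normal 1.0000 0.0000 0.0000
    outer loop
      vertex 3.26 5.56 0.00
      vertex 3.26 14.60 7.47
      vertex 3.26 5.56 7.47
    endloop
  endfacet
  facet normal 0.0000 1.0000 0.0000
    outer loop
      vertex 3.26 14.60 0.00
      vertex 0.00 14.60 0.00
      vertex 0.00 14.60 7.47
    endloop
  endfacet
  facet normal 0.0000 1.0000 0.0000
    outer loop
      vertex 3.26 14.60 0.00
      vertex 0.00 14.60 7.47
      vertex 3.26 14.60 7.47
    endloop
  endfacet
  facet normal -1.0000 0.0000 0.0000
    outer loop
      vertex 0.00 14.60 0.00
      vertex 0.00 0.00 0.00
      vertex 0.00 0.00 7.47
    endloop
  endfacet
  facet normal -1.0000 0.0000 0.0000
    outer loop
      vertex 0.00 14.60 0.00
      vertex 0.00 0.00 7.47
      vertex 0.00 14.60 7.47
    endloop
  endfacet
endsolid part

The G0 Z moves step by Δz≈1.24 mm. Every layer's G1 loop is the same polygon, so the solid is a straight extrusion of it from z=0 to z≈7.47. Closing with flat bottom and top caps and triangulating gives 20 facets — an L-shaped prism: outer 13.6 × 14.6 mm, arm thicknesses ≈ 5.56 mm (horizontal) and 3.26 mm (vertical), extruded 7.47 mm in z.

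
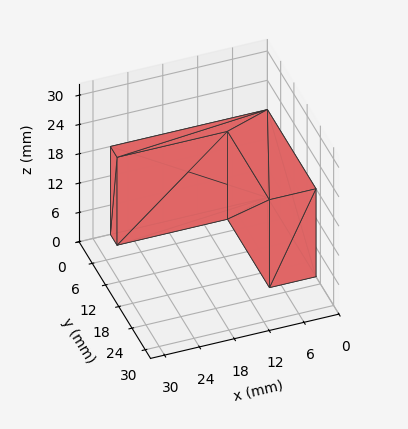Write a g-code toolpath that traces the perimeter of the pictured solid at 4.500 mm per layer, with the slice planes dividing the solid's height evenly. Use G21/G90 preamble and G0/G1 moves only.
Reading the render: the shape is an L-shaped prism: outer 27 × 22 mm, arm thicknesses ≈ 3 mm (horizontal) and 8 mm (vertical), extruded 18 mm in z (dimensions read to the nearest mm from the axis ticks). For the g-code, the solid's height is divided into equal slices at the stated Δz and each level perimeter traced with G1 moves after a G0 lift.

; perimeter-only toolpath
G21 ; units = mm
G90 ; absolute positioning
G28 ; home
; layer 1
G0 Z4.500
G0 X0.000 Y0.000
G1 X27.000 Y0.000
G1 X27.000 Y3.000
G1 X8.000 Y3.000
G1 X8.000 Y22.000
G1 X0.000 Y22.000
G1 X0.000 Y0.000
; layer 2
G0 Z9.000
G0 X0.000 Y0.000
G1 X27.000 Y0.000
G1 X27.000 Y3.000
G1 X8.000 Y3.000
G1 X8.000 Y22.000
G1 X0.000 Y22.000
G1 X0.000 Y0.000
; layer 3
G0 Z13.500
G0 X0.000 Y0.000
G1 X27.000 Y0.000
G1 X27.000 Y3.000
G1 X8.000 Y3.000
G1 X8.000 Y22.000
G1 X0.000 Y22.000
G1 X0.000 Y0.000
; layer 4
G0 Z18.000
G0 X0.000 Y0.000
G1 X27.000 Y0.000
G1 X27.000 Y3.000
G1 X8.000 Y3.000
G1 X8.000 Y22.000
G1 X0.000 Y22.000
G1 X0.000 Y0.000
M2 ; end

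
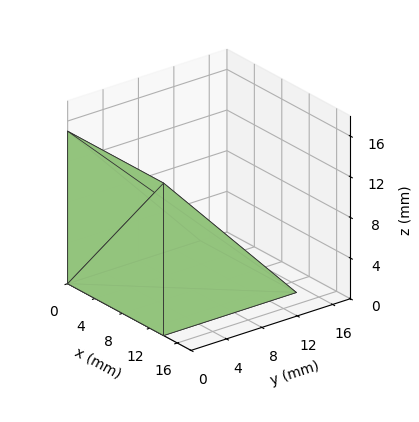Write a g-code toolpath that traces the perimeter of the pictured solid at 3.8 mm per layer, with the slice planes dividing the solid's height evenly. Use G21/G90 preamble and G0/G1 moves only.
Reading the render: the shape is a wedge (ramp): 14 × 15 mm base, rising to 15 mm along the y=0 edge and sloping linearly to z=0 at y=15 (dimensions read to the nearest mm from the axis ticks). For the g-code, the solid's height is divided into equal slices at the stated Δz and each level perimeter traced with G1 moves after a G0 lift.

; perimeter-only toolpath
G21 ; units = mm
G90 ; absolute positioning
G28 ; home
; layer 1
G0 Z3.8
G0 X0.0 Y0.0
G1 X14.0 Y0.0
G1 X14.0 Y11.2
G1 X0.0 Y11.2
G1 X0.0 Y0.0
; layer 2
G0 Z7.5
G0 X0.0 Y0.0
G1 X14.0 Y0.0
G1 X14.0 Y7.5
G1 X0.0 Y7.5
G1 X0.0 Y0.0
; layer 3
G0 Z11.2
G0 X0.0 Y0.0
G1 X14.0 Y0.0
G1 X14.0 Y3.8
G1 X0.0 Y3.8
G1 X0.0 Y0.0
M2 ; end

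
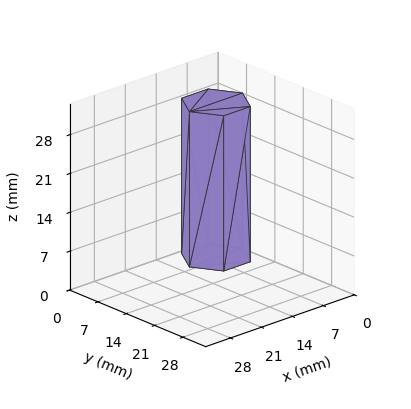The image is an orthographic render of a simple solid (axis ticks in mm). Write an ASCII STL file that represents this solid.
Reading the render: the shape is a regular 6-sided prism (a cylinder approximated with 6 flat sides), circumscribed radius ≈ 6 mm, height ≈ 28 mm (dimensions read to the nearest mm from the axis ticks). For the STL, each face is triangulated and given an outward normal.

solid part
  facet normal 0.0000 0.0000 -1.0000
    outer loop
      vertex 3.000 11.196 0.000
      vertex 9.000 11.196 0.000
      vertex 12.000 6.000 0.000
    endloop
  endfacet
  facet normal 0.0000 0.0000 -1.0000
    outer loop
      vertex 0.000 6.000 0.000
      vertex 3.000 11.196 0.000
      vertex 12.000 6.000 0.000
    endloop
  endfacet
  facet normal 0.0000 0.0000 -1.0000
    outer loop
      vertex 3.000 0.804 0.000
      vertex 0.000 6.000 0.000
      vertex 12.000 6.000 0.000
    endloop
  endfacet
  facet normal 0.0000 0.0000 -1.0000
    outer loop
      vertex 9.000 0.804 0.000
      vertex 3.000 0.804 0.000
      vertex 12.000 6.000 0.000
    endloop
  endfacet
  facet normal 0.0000 0.0000 1.0000
    outer loop
      vertex 12.000 6.000 28.000
      vertex 9.000 11.196 28.000
      vertex 3.000 11.196 28.000
    endloop
  endfacet
  facet normal 0.0000 0.0000 1.0000
    outer loop
      vertex 12.000 6.000 28.000
      vertex 3.000 11.196 28.000
      vertex 0.000 6.000 28.000
    endloop
  endfacet
  facet normal 0.0000 0.0000 1.0000
    outer loop
      vertex 12.000 6.000 28.000
      vertex 0.000 6.000 28.000
      vertex 3.000 0.804 28.000
    endloop
  endfacet
  facet normal 0.0000 0.0000 1.0000
    outer loop
      vertex 12.000 6.000 28.000
      vertex 3.000 0.804 28.000
      vertex 9.000 0.804 28.000
    endloop
  endfacet
  facet normal 0.8660 0.5000 0.0000
    outer loop
      vertex 12.000 6.000 0.000
      vertex 9.000 11.196 0.000
      vertex 9.000 11.196 28.000
    endloop
  endfacet
  facet normal 0.8660 0.5000 0.0000
    outer loop
      vertex 12.000 6.000 0.000
      vertex 9.000 11.196 28.000
      vertex 12.000 6.000 28.000
    endloop
  endfacet
  facet normal 0.0000 1.0000 0.0000
    outer loop
      vertex 9.000 11.196 0.000
      vertex 3.000 11.196 0.000
      vertex 3.000 11.196 28.000
    endloop
  endfacet
  facet normal 0.0000 1.0000 0.0000
    outer loop
      vertex 9.000 11.196 0.000
      vertex 3.000 11.196 28.000
      vertex 9.000 11.196 28.000
    endloop
  endfacet
  facet normal -0.8660 0.5000 0.0000
    outer loop
      vertex 3.000 11.196 0.000
      vertex 0.000 6.000 0.000
      vertex 0.000 6.000 28.000
    endloop
  endfacet
  facet normal -0.8660 0.5000 0.0000
    outer loop
      vertex 3.000 11.196 0.000
      vertex 0.000 6.000 28.000
      vertex 3.000 11.196 28.000
    endloop
  endfacet
  facet normal -0.8660 -0.5000 0.0000
    outer loop
      vertex 0.000 6.000 0.000
      vertex 3.000 0.804 0.000
      vertex 3.000 0.804 28.000
    endloop
  endfacet
  facet normal -0.8660 -0.5000 0.0000
    outer loop
      vertex 0.000 6.000 0.000
      vertex 3.000 0.804 28.000
      vertex 0.000 6.000 28.000
    endloop
  endfacet
  facet normal 0.0000 -1.0000 0.0000
    outer loop
      vertex 3.000 0.804 0.000
      vertex 9.000 0.804 0.000
      vertex 9.000 0.804 28.000
    endloop
  endfacet
  facet normal 0.0000 -1.0000 0.0000
    outer loop
      vertex 3.000 0.804 0.000
      vertex 9.000 0.804 28.000
      vertex 3.000 0.804 28.000
    endloop
  endfacet
  facet normal 0.8660 -0.5000 0.0000
    outer loop
      vertex 9.000 0.804 0.000
      vertex 12.000 6.000 0.000
      vertex 12.000 6.000 28.000
    endloop
  endfacet
  facet normal 0.8660 -0.5000 0.0000
    outer loop
      vertex 9.000 0.804 0.000
      vertex 12.000 6.000 28.000
      vertex 9.000 0.804 28.000
    endloop
  endfacet
endsolid part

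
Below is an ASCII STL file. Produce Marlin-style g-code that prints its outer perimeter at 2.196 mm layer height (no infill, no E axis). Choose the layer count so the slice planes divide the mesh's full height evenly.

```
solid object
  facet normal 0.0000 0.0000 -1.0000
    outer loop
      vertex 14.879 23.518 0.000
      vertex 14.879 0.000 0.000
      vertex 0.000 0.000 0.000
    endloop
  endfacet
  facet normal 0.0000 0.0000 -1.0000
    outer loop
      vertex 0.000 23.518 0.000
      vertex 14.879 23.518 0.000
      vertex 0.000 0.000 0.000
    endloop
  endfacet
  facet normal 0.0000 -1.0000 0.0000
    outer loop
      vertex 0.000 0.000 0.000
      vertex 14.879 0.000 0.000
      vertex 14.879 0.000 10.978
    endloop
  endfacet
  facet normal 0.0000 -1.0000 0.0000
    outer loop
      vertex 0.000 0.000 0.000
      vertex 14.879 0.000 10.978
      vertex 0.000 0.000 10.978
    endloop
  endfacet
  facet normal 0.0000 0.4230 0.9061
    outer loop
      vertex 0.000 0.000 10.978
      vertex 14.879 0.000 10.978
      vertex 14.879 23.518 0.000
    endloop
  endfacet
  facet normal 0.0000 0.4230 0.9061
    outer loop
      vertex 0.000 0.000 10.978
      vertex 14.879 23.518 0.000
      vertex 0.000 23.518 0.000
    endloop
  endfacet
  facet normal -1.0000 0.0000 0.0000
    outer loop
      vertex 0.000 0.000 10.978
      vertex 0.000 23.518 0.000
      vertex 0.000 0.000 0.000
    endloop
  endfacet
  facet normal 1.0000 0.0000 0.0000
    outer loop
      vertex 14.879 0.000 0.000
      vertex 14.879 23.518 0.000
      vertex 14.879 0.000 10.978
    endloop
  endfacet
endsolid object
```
; perimeter-only toolpath
G21 ; units = mm
G90 ; absolute positioning
G28 ; home
; layer 1
G0 Z2.196
G0 X0.000 Y0.000
G1 X14.879 Y0.000
G1 X14.879 Y18.814
G1 X0.000 Y18.814
G1 X0.000 Y0.000
; layer 2
G0 Z4.391
G0 X0.000 Y0.000
G1 X14.879 Y0.000
G1 X14.879 Y14.111
G1 X0.000 Y14.111
G1 X0.000 Y0.000
; layer 3
G0 Z6.587
G0 X0.000 Y0.000
G1 X14.879 Y0.000
G1 X14.879 Y9.407
G1 X0.000 Y9.407
G1 X0.000 Y0.000
; layer 4
G0 Z8.782
G0 X0.000 Y0.000
G1 X14.879 Y0.000
G1 X14.879 Y4.704
G1 X0.000 Y4.704
G1 X0.000 Y0.000
M2 ; end

The solid is a wedge (ramp): 14.9 × 23.5 mm base, rising to 11 mm along the y=0 edge and sloping linearly to z=0 at y=23.5. Slicing at Δz = 2.196 mm — 5 equal slices spanning the solid's height, so layer i sits at z = i·h/5 — gives 4 non-empty perimeters. Each is a 4-segment closed polygon; G0 lifts to the layer z and rapids to the start vertex, then G1 traces the edges. The cross-section shrinks linearly with z (the slice at the apex is degenerate and omitted).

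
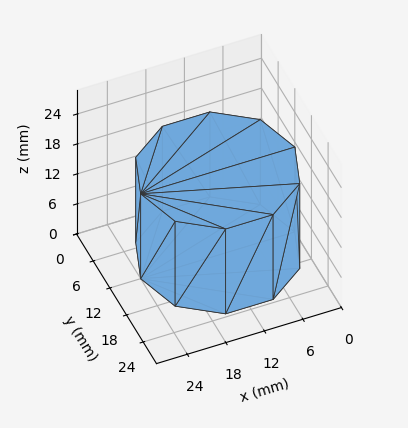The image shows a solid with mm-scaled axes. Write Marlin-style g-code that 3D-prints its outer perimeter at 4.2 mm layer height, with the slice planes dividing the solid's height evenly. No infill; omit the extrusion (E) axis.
Reading the render: the shape is a regular 10-sided prism (a cylinder approximated with 10 flat sides), circumscribed radius ≈ 12 mm, height ≈ 17 mm (dimensions read to the nearest mm from the axis ticks). For the g-code, the solid's height is divided into equal slices at the stated Δz and each level perimeter traced with G1 moves after a G0 lift.

; perimeter-only toolpath
G21 ; units = mm
G90 ; absolute positioning
G28 ; home
; layer 1
G0 Z4.2
G0 X24.0 Y12.0
G1 X21.7 Y19.1
G1 X15.7 Y23.4
G1 X8.3 Y23.4
G1 X2.3 Y19.1
G1 X0.0 Y12.0
G1 X2.3 Y4.9
G1 X8.3 Y0.6
G1 X15.7 Y0.6
G1 X21.7 Y4.9
G1 X24.0 Y12.0
; layer 2
G0 Z8.5
G0 X24.0 Y12.0
G1 X21.7 Y19.1
G1 X15.7 Y23.4
G1 X8.3 Y23.4
G1 X2.3 Y19.1
G1 X0.0 Y12.0
G1 X2.3 Y4.9
G1 X8.3 Y0.6
G1 X15.7 Y0.6
G1 X21.7 Y4.9
G1 X24.0 Y12.0
; layer 3
G0 Z12.8
G0 X24.0 Y12.0
G1 X21.7 Y19.1
G1 X15.7 Y23.4
G1 X8.3 Y23.4
G1 X2.3 Y19.1
G1 X0.0 Y12.0
G1 X2.3 Y4.9
G1 X8.3 Y0.6
G1 X15.7 Y0.6
G1 X21.7 Y4.9
G1 X24.0 Y12.0
; layer 4
G0 Z17.0
G0 X24.0 Y12.0
G1 X21.7 Y19.1
G1 X15.7 Y23.4
G1 X8.3 Y23.4
G1 X2.3 Y19.1
G1 X0.0 Y12.0
G1 X2.3 Y4.9
G1 X8.3 Y0.6
G1 X15.7 Y0.6
G1 X21.7 Y4.9
G1 X24.0 Y12.0
M2 ; end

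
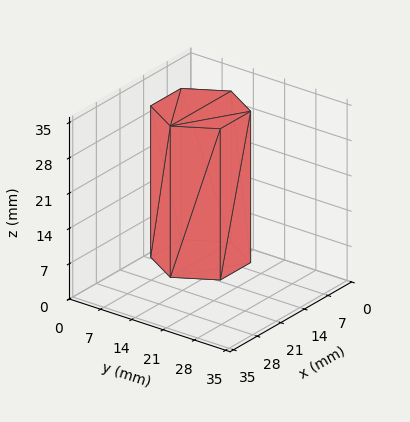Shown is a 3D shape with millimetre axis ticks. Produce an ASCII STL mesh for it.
Reading the render: the shape is a regular 6-sided prism (a cylinder approximated with 6 flat sides), circumscribed radius ≈ 9 mm, height ≈ 30 mm (dimensions read to the nearest mm from the axis ticks). For the STL, each face is triangulated and given an outward normal.

solid part
  facet normal 0.0000 0.0000 -1.0000
    outer loop
      vertex 4.500 16.794 0.000
      vertex 13.500 16.794 0.000
      vertex 18.000 9.000 0.000
    endloop
  endfacet
  facet normal 0.0000 0.0000 -1.0000
    outer loop
      vertex 0.000 9.000 0.000
      vertex 4.500 16.794 0.000
      vertex 18.000 9.000 0.000
    endloop
  endfacet
  facet normal 0.0000 0.0000 -1.0000
    outer loop
      vertex 4.500 1.206 0.000
      vertex 0.000 9.000 0.000
      vertex 18.000 9.000 0.000
    endloop
  endfacet
  facet normal 0.0000 0.0000 -1.0000
    outer loop
      vertex 13.500 1.206 0.000
      vertex 4.500 1.206 0.000
      vertex 18.000 9.000 0.000
    endloop
  endfacet
  facet normal 0.0000 0.0000 1.0000
    outer loop
      vertex 18.000 9.000 30.000
      vertex 13.500 16.794 30.000
      vertex 4.500 16.794 30.000
    endloop
  endfacet
  facet normal 0.0000 0.0000 1.0000
    outer loop
      vertex 18.000 9.000 30.000
      vertex 4.500 16.794 30.000
      vertex 0.000 9.000 30.000
    endloop
  endfacet
  facet normal 0.0000 0.0000 1.0000
    outer loop
      vertex 18.000 9.000 30.000
      vertex 0.000 9.000 30.000
      vertex 4.500 1.206 30.000
    endloop
  endfacet
  facet normal 0.0000 0.0000 1.0000
    outer loop
      vertex 18.000 9.000 30.000
      vertex 4.500 1.206 30.000
      vertex 13.500 1.206 30.000
    endloop
  endfacet
  facet normal 0.8660 0.5000 0.0000
    outer loop
      vertex 18.000 9.000 0.000
      vertex 13.500 16.794 0.000
      vertex 13.500 16.794 30.000
    endloop
  endfacet
  facet normal 0.8660 0.5000 0.0000
    outer loop
      vertex 18.000 9.000 0.000
      vertex 13.500 16.794 30.000
      vertex 18.000 9.000 30.000
    endloop
  endfacet
  facet normal 0.0000 1.0000 0.0000
    outer loop
      vertex 13.500 16.794 0.000
      vertex 4.500 16.794 0.000
      vertex 4.500 16.794 30.000
    endloop
  endfacet
  facet normal 0.0000 1.0000 0.0000
    outer loop
      vertex 13.500 16.794 0.000
      vertex 4.500 16.794 30.000
      vertex 13.500 16.794 30.000
    endloop
  endfacet
  facet normal -0.8660 0.5000 0.0000
    outer loop
      vertex 4.500 16.794 0.000
      vertex 0.000 9.000 0.000
      vertex 0.000 9.000 30.000
    endloop
  endfacet
  facet normal -0.8660 0.5000 0.0000
    outer loop
      vertex 4.500 16.794 0.000
      vertex 0.000 9.000 30.000
      vertex 4.500 16.794 30.000
    endloop
  endfacet
  facet normal -0.8660 -0.5000 0.0000
    outer loop
      vertex 0.000 9.000 0.000
      vertex 4.500 1.206 0.000
      vertex 4.500 1.206 30.000
    endloop
  endfacet
  facet normal -0.8660 -0.5000 0.0000
    outer loop
      vertex 0.000 9.000 0.000
      vertex 4.500 1.206 30.000
      vertex 0.000 9.000 30.000
    endloop
  endfacet
  facet normal 0.0000 -1.0000 0.0000
    outer loop
      vertex 4.500 1.206 0.000
      vertex 13.500 1.206 0.000
      vertex 13.500 1.206 30.000
    endloop
  endfacet
  facet normal 0.0000 -1.0000 0.0000
    outer loop
      vertex 4.500 1.206 0.000
      vertex 13.500 1.206 30.000
      vertex 4.500 1.206 30.000
    endloop
  endfacet
  facet normal 0.8660 -0.5000 0.0000
    outer loop
      vertex 13.500 1.206 0.000
      vertex 18.000 9.000 0.000
      vertex 18.000 9.000 30.000
    endloop
  endfacet
  facet normal 0.8660 -0.5000 0.0000
    outer loop
      vertex 13.500 1.206 0.000
      vertex 18.000 9.000 30.000
      vertex 13.500 1.206 30.000
    endloop
  endfacet
endsolid part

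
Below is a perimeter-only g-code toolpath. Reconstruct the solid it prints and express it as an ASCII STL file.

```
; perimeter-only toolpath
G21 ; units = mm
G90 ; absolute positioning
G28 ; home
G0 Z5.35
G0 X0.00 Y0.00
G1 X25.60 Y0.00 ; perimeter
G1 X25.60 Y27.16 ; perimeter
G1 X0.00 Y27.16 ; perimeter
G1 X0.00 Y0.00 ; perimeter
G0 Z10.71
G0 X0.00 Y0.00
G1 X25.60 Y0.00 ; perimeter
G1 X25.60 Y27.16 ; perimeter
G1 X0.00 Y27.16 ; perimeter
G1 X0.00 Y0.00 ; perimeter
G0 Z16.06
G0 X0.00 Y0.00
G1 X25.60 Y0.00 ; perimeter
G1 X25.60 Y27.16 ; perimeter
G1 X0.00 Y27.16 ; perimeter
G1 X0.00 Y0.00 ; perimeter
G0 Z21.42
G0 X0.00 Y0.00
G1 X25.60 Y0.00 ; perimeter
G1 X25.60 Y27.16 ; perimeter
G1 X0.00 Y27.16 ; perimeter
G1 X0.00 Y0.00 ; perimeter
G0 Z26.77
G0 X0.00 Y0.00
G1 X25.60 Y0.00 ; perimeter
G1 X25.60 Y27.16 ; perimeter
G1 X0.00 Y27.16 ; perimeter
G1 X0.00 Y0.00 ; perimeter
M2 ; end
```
solid part
  facet normal 0.0000 0.0000 -1.0000
    outer loop
      vertex 25.60 27.16 0.00
      vertex 25.60 0.00 0.00
      vertex 0.00 0.00 0.00
    endloop
  endfacet
  facet normal 0.0000 0.0000 -1.0000
    outer loop
      vertex 0.00 27.16 0.00
      vertex 25.60 27.16 0.00
      vertex 0.00 0.00 0.00
    endloop
  endfacet
  facet normal 0.0000 0.0000 1.0000
    outer loop
      vertex 0.00 0.00 26.77
      vertex 25.60 0.00 26.77
      vertex 25.60 27.16 26.77
    endloop
  endfacet
  facet normal 0.0000 0.0000 1.0000
    outer loop
      vertex 0.00 0.00 26.77
      vertex 25.60 27.16 26.77
      vertex 0.00 27.16 26.77
    endloop
  endfacet
  facet normal 0.0000 -1.0000 0.0000
    outer loop
      vertex 0.00 0.00 0.00
      vertex 25.60 0.00 0.00
      vertex 25.60 0.00 26.77
    endloop
  endfacet
  facet normal 0.0000 -1.0000 0.0000
    outer loop
      vertex 0.00 0.00 0.00
      vertex 25.60 0.00 26.77
      vertex 0.00 0.00 26.77
    endloop
  endfacet
  facet normal 0.0000 1.0000 0.0000
    outer loop
      vertex 25.60 27.16 26.77
      vertex 25.60 27.16 0.00
      vertex 0.00 27.16 0.00
    endloop
  endfacet
  facet normal 0.0000 1.0000 0.0000
    outer loop
      vertex 0.00 27.16 26.77
      vertex 25.60 27.16 26.77
      vertex 0.00 27.16 0.00
    endloop
  endfacet
  facet normal -1.0000 0.0000 0.0000
    outer loop
      vertex 0.00 27.16 26.77
      vertex 0.00 27.16 0.00
      vertex 0.00 0.00 0.00
    endloop
  endfacet
  facet normal -1.0000 0.0000 0.0000
    outer loop
      vertex 0.00 0.00 26.77
      vertex 0.00 27.16 26.77
      vertex 0.00 0.00 0.00
    endloop
  endfacet
  facet normal 1.0000 0.0000 0.0000
    outer loop
      vertex 25.60 0.00 0.00
      vertex 25.60 27.16 0.00
      vertex 25.60 27.16 26.77
    endloop
  endfacet
  facet normal 1.0000 0.0000 0.0000
    outer loop
      vertex 25.60 0.00 0.00
      vertex 25.60 27.16 26.77
      vertex 25.60 0.00 26.77
    endloop
  endfacet
endsolid part

The G0 Z moves step by Δz≈5.35 mm. Every layer's G1 loop is the same polygon, so the solid is a straight extrusion of it from z=0 to z≈26.8. Closing with flat bottom and top caps and triangulating gives 12 facets — a rectangular box, roughly 25.6 × 27.2 mm footprint and 26.8 mm tall.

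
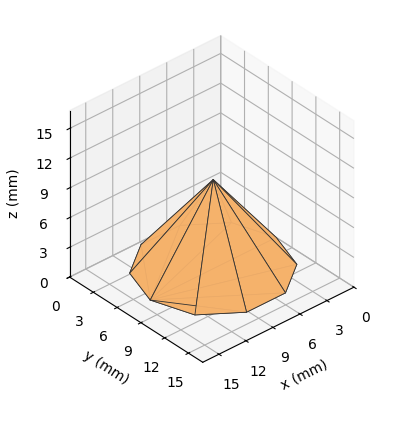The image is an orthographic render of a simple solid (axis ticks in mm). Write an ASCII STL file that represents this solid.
Reading the render: the shape is a regular 10-sided pyramid, base circumscribed radius ≈ 7 mm, apex at z ≈ 9 mm (dimensions read to the nearest mm from the axis ticks). For the STL, each face is triangulated and given an outward normal.

solid part
  facet normal 0.0000 0.0000 -1.0000
    outer loop
      vertex 9.163 13.657 0.000
      vertex 12.663 11.114 0.000
      vertex 14.000 7.000 0.000
    endloop
  endfacet
  facet normal 0.0000 0.0000 -1.0000
    outer loop
      vertex 4.837 13.657 0.000
      vertex 9.163 13.657 0.000
      vertex 14.000 7.000 0.000
    endloop
  endfacet
  facet normal 0.0000 0.0000 -1.0000
    outer loop
      vertex 1.337 11.114 0.000
      vertex 4.837 13.657 0.000
      vertex 14.000 7.000 0.000
    endloop
  endfacet
  facet normal 0.0000 0.0000 -1.0000
    outer loop
      vertex 0.000 7.000 0.000
      vertex 1.337 11.114 0.000
      vertex 14.000 7.000 0.000
    endloop
  endfacet
  facet normal 0.0000 0.0000 -1.0000
    outer loop
      vertex 1.337 2.886 0.000
      vertex 0.000 7.000 0.000
      vertex 14.000 7.000 0.000
    endloop
  endfacet
  facet normal 0.0000 0.0000 -1.0000
    outer loop
      vertex 4.837 0.343 0.000
      vertex 1.337 2.886 0.000
      vertex 14.000 7.000 0.000
    endloop
  endfacet
  facet normal 0.0000 0.0000 -1.0000
    outer loop
      vertex 9.163 0.343 0.000
      vertex 4.837 0.343 0.000
      vertex 14.000 7.000 0.000
    endloop
  endfacet
  facet normal 0.0000 0.0000 -1.0000
    outer loop
      vertex 12.663 2.886 0.000
      vertex 9.163 0.343 0.000
      vertex 14.000 7.000 0.000
    endloop
  endfacet
  facet normal 0.7646 0.2485 0.5947
    outer loop
      vertex 14.000 7.000 0.000
      vertex 12.663 11.114 0.000
      vertex 7.000 7.000 9.000
    endloop
  endfacet
  facet normal 0.4726 0.6504 0.5947
    outer loop
      vertex 12.663 11.114 0.000
      vertex 9.163 13.657 0.000
      vertex 7.000 7.000 9.000
    endloop
  endfacet
  facet normal 0.0000 0.8040 0.5947
    outer loop
      vertex 9.163 13.657 0.000
      vertex 4.837 13.657 0.000
      vertex 7.000 7.000 9.000
    endloop
  endfacet
  facet normal -0.4726 0.6504 0.5947
    outer loop
      vertex 4.837 13.657 0.000
      vertex 1.337 11.114 0.000
      vertex 7.000 7.000 9.000
    endloop
  endfacet
  facet normal -0.7646 0.2485 0.5947
    outer loop
      vertex 1.337 11.114 0.000
      vertex 0.000 7.000 0.000
      vertex 7.000 7.000 9.000
    endloop
  endfacet
  facet normal -0.7646 -0.2485 0.5947
    outer loop
      vertex 0.000 7.000 0.000
      vertex 1.337 2.886 0.000
      vertex 7.000 7.000 9.000
    endloop
  endfacet
  facet normal -0.4726 -0.6504 0.5947
    outer loop
      vertex 1.337 2.886 0.000
      vertex 4.837 0.343 0.000
      vertex 7.000 7.000 9.000
    endloop
  endfacet
  facet normal 0.0000 -0.8040 0.5947
    outer loop
      vertex 4.837 0.343 0.000
      vertex 9.163 0.343 0.000
      vertex 7.000 7.000 9.000
    endloop
  endfacet
  facet normal 0.4726 -0.6504 0.5947
    outer loop
      vertex 9.163 0.343 0.000
      vertex 12.663 2.886 0.000
      vertex 7.000 7.000 9.000
    endloop
  endfacet
  facet normal 0.7646 -0.2485 0.5947
    outer loop
      vertex 12.663 2.886 0.000
      vertex 14.000 7.000 0.000
      vertex 7.000 7.000 9.000
    endloop
  endfacet
endsolid part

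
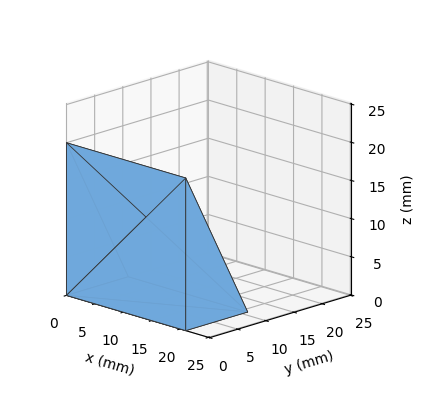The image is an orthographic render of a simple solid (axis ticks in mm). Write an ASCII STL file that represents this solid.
Reading the render: the shape is a wedge (ramp): 21 × 11 mm base, rising to 20 mm along the y=0 edge and sloping linearly to z=0 at y=11 (dimensions read to the nearest mm from the axis ticks). For the STL, each face is triangulated and given an outward normal.

solid part
  facet normal 0.0000 0.0000 -1.0000
    outer loop
      vertex 21.00 11.00 0.00
      vertex 21.00 0.00 0.00
      vertex 0.00 0.00 0.00
    endloop
  endfacet
  facet normal 0.0000 0.0000 -1.0000
    outer loop
      vertex 0.00 11.00 0.00
      vertex 21.00 11.00 0.00
      vertex 0.00 0.00 0.00
    endloop
  endfacet
  facet normal 0.0000 -1.0000 0.0000
    outer loop
      vertex 0.00 0.00 0.00
      vertex 21.00 0.00 0.00
      vertex 21.00 0.00 20.00
    endloop
  endfacet
  facet normal 0.0000 -1.0000 0.0000
    outer loop
      vertex 0.00 0.00 0.00
      vertex 21.00 0.00 20.00
      vertex 0.00 0.00 20.00
    endloop
  endfacet
  facet normal 0.0000 0.8762 0.4819
    outer loop
      vertex 0.00 0.00 20.00
      vertex 21.00 0.00 20.00
      vertex 21.00 11.00 0.00
    endloop
  endfacet
  facet normal 0.0000 0.8762 0.4819
    outer loop
      vertex 0.00 0.00 20.00
      vertex 21.00 11.00 0.00
      vertex 0.00 11.00 0.00
    endloop
  endfacet
  facet normal -1.0000 0.0000 0.0000
    outer loop
      vertex 0.00 0.00 20.00
      vertex 0.00 11.00 0.00
      vertex 0.00 0.00 0.00
    endloop
  endfacet
  facet normal 1.0000 0.0000 0.0000
    outer loop
      vertex 21.00 0.00 0.00
      vertex 21.00 11.00 0.00
      vertex 21.00 0.00 20.00
    endloop
  endfacet
endsolid part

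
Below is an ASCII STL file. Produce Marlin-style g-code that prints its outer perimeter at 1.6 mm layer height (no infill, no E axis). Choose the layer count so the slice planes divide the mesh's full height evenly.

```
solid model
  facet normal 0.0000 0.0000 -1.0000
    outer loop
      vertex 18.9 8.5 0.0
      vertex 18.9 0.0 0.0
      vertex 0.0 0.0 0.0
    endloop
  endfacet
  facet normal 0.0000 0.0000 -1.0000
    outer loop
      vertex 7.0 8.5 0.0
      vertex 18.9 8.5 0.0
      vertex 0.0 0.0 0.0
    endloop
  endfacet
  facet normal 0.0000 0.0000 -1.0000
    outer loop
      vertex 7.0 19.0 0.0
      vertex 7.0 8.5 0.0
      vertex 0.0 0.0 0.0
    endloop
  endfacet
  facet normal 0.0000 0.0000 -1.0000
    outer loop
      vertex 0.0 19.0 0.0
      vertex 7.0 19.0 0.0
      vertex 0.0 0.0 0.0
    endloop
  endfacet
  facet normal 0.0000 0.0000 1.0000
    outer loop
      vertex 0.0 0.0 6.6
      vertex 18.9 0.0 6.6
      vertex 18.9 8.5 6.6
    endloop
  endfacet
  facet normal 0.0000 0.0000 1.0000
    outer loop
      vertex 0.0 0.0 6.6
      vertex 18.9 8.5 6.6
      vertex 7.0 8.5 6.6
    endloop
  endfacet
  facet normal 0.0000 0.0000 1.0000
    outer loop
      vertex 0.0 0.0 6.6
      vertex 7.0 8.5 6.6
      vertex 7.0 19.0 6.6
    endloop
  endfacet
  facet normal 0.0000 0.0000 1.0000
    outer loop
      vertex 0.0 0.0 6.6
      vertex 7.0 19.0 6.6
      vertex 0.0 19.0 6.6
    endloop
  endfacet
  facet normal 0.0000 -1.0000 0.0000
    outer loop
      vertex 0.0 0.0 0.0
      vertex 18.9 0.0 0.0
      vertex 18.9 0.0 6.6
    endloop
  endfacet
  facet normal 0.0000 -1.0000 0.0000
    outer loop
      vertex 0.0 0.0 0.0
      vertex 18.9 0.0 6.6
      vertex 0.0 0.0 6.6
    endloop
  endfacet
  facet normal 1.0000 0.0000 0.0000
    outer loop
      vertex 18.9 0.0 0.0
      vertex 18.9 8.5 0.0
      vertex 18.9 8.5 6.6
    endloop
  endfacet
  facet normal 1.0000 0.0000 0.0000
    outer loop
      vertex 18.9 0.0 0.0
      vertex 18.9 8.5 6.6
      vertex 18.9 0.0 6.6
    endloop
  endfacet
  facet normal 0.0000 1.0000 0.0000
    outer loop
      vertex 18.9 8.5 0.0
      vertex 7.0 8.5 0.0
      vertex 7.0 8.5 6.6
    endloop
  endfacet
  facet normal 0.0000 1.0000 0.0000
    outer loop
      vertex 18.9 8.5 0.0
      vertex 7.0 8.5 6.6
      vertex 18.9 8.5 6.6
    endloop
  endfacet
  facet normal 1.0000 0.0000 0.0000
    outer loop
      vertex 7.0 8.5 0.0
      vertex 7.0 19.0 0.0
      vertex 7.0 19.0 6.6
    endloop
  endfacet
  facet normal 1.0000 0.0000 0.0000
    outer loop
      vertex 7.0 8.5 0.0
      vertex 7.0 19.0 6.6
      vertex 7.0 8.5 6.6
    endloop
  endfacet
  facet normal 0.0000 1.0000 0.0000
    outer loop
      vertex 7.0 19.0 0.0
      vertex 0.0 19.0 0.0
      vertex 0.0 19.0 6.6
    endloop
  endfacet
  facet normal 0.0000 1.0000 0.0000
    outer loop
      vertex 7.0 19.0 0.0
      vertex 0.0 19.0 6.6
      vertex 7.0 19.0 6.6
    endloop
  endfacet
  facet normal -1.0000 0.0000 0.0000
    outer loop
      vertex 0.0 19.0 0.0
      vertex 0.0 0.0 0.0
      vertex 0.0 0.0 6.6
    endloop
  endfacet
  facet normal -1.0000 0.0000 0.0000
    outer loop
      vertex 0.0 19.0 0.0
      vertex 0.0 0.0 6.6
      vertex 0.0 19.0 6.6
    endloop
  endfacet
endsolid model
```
; perimeter-only toolpath
G21 ; units = mm
G90 ; absolute positioning
G28 ; home
; layer 1
G0 Z1.6
G0 X0.0 Y0.0
G1 X18.9 Y0.0
G1 X18.9 Y8.5
G1 X7.0 Y8.5
G1 X7.0 Y19.0
G1 X0.0 Y19.0
G1 X0.0 Y0.0
; layer 2
G0 Z3.3
G0 X0.0 Y0.0
G1 X18.9 Y0.0
G1 X18.9 Y8.5
G1 X7.0 Y8.5
G1 X7.0 Y19.0
G1 X0.0 Y19.0
G1 X0.0 Y0.0
; layer 3
G0 Z4.9
G0 X0.0 Y0.0
G1 X18.9 Y0.0
G1 X18.9 Y8.5
G1 X7.0 Y8.5
G1 X7.0 Y19.0
G1 X0.0 Y19.0
G1 X0.0 Y0.0
; layer 4
G0 Z6.6
G0 X0.0 Y0.0
G1 X18.9 Y0.0
G1 X18.9 Y8.5
G1 X7.0 Y8.5
G1 X7.0 Y19.0
G1 X0.0 Y19.0
G1 X0.0 Y0.0
M2 ; end

The solid is an L-shaped prism: outer 18.9 × 19 mm, arm thicknesses ≈ 8.5 mm (horizontal) and 7 mm (vertical), extruded 6.6 mm in z. Slicing at Δz = 1.6 mm — 4 equal slices spanning the solid's height, so layer i sits at z = i·h/4 — gives 4 non-empty perimeters. Each is a 6-segment closed polygon; G0 lifts to the layer z and rapids to the start vertex, then G1 traces the edges.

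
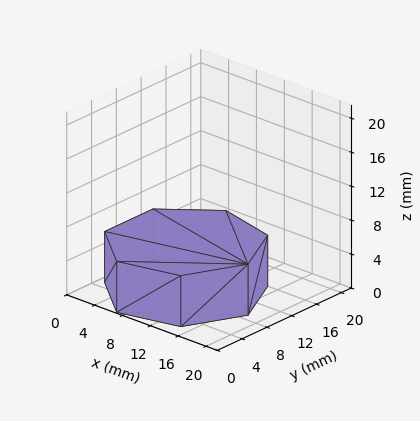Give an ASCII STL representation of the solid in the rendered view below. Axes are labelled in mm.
Reading the render: the shape is a regular 7-sided prism (a cylinder approximated with 7 flat sides), circumscribed radius ≈ 9 mm, height ≈ 6 mm (dimensions read to the nearest mm from the axis ticks). For the STL, each face is triangulated and given an outward normal.

solid part
  facet normal 0.0000 0.0000 -1.0000
    outer loop
      vertex 7.0 17.8 0.0
      vertex 14.6 16.0 0.0
      vertex 18.0 9.0 0.0
    endloop
  endfacet
  facet normal 0.0000 0.0000 -1.0000
    outer loop
      vertex 0.9 12.9 0.0
      vertex 7.0 17.8 0.0
      vertex 18.0 9.0 0.0
    endloop
  endfacet
  facet normal 0.0000 0.0000 -1.0000
    outer loop
      vertex 0.9 5.1 0.0
      vertex 0.9 12.9 0.0
      vertex 18.0 9.0 0.0
    endloop
  endfacet
  facet normal 0.0000 0.0000 -1.0000
    outer loop
      vertex 7.0 0.2 0.0
      vertex 0.9 5.1 0.0
      vertex 18.0 9.0 0.0
    endloop
  endfacet
  facet normal 0.0000 0.0000 -1.0000
    outer loop
      vertex 14.6 2.0 0.0
      vertex 7.0 0.2 0.0
      vertex 18.0 9.0 0.0
    endloop
  endfacet
  facet normal 0.0000 0.0000 1.0000
    outer loop
      vertex 18.0 9.0 6.0
      vertex 14.6 16.0 6.0
      vertex 7.0 17.8 6.0
    endloop
  endfacet
  facet normal 0.0000 0.0000 1.0000
    outer loop
      vertex 18.0 9.0 6.0
      vertex 7.0 17.8 6.0
      vertex 0.9 12.9 6.0
    endloop
  endfacet
  facet normal 0.0000 0.0000 1.0000
    outer loop
      vertex 18.0 9.0 6.0
      vertex 0.9 12.9 6.0
      vertex 0.9 5.1 6.0
    endloop
  endfacet
  facet normal 0.0000 0.0000 1.0000
    outer loop
      vertex 18.0 9.0 6.0
      vertex 0.9 5.1 6.0
      vertex 7.0 0.2 6.0
    endloop
  endfacet
  facet normal 0.0000 0.0000 1.0000
    outer loop
      vertex 18.0 9.0 6.0
      vertex 7.0 0.2 6.0
      vertex 14.6 2.0 6.0
    endloop
  endfacet
  facet normal 0.8995 0.4369 0.0000
    outer loop
      vertex 18.0 9.0 0.0
      vertex 14.6 16.0 0.0
      vertex 14.6 16.0 6.0
    endloop
  endfacet
  facet normal 0.8995 0.4369 0.0000
    outer loop
      vertex 18.0 9.0 0.0
      vertex 14.6 16.0 6.0
      vertex 18.0 9.0 6.0
    endloop
  endfacet
  facet normal 0.2305 0.9731 0.0000
    outer loop
      vertex 14.6 16.0 0.0
      vertex 7.0 17.8 0.0
      vertex 7.0 17.8 6.0
    endloop
  endfacet
  facet normal 0.2305 0.9731 0.0000
    outer loop
      vertex 14.6 16.0 0.0
      vertex 7.0 17.8 6.0
      vertex 14.6 16.0 6.0
    endloop
  endfacet
  facet normal -0.6263 0.7796 0.0000
    outer loop
      vertex 7.0 17.8 0.0
      vertex 0.9 12.9 0.0
      vertex 0.9 12.9 6.0
    endloop
  endfacet
  facet normal -0.6263 0.7796 0.0000
    outer loop
      vertex 7.0 17.8 0.0
      vertex 0.9 12.9 6.0
      vertex 7.0 17.8 6.0
    endloop
  endfacet
  facet normal -1.0000 0.0000 0.0000
    outer loop
      vertex 0.9 12.9 0.0
      vertex 0.9 5.1 0.0
      vertex 0.9 5.1 6.0
    endloop
  endfacet
  facet normal -1.0000 0.0000 0.0000
    outer loop
      vertex 0.9 12.9 0.0
      vertex 0.9 5.1 6.0
      vertex 0.9 12.9 6.0
    endloop
  endfacet
  facet normal -0.6263 -0.7796 0.0000
    outer loop
      vertex 0.9 5.1 0.0
      vertex 7.0 0.2 0.0
      vertex 7.0 0.2 6.0
    endloop
  endfacet
  facet normal -0.6263 -0.7796 0.0000
    outer loop
      vertex 0.9 5.1 0.0
      vertex 7.0 0.2 6.0
      vertex 0.9 5.1 6.0
    endloop
  endfacet
  facet normal 0.2305 -0.9731 0.0000
    outer loop
      vertex 7.0 0.2 0.0
      vertex 14.6 2.0 0.0
      vertex 14.6 2.0 6.0
    endloop
  endfacet
  facet normal 0.2305 -0.9731 0.0000
    outer loop
      vertex 7.0 0.2 0.0
      vertex 14.6 2.0 6.0
      vertex 7.0 0.2 6.0
    endloop
  endfacet
  facet normal 0.8995 -0.4369 0.0000
    outer loop
      vertex 14.6 2.0 0.0
      vertex 18.0 9.0 0.0
      vertex 18.0 9.0 6.0
    endloop
  endfacet
  facet normal 0.8995 -0.4369 0.0000
    outer loop
      vertex 14.6 2.0 0.0
      vertex 18.0 9.0 6.0
      vertex 14.6 2.0 6.0
    endloop
  endfacet
endsolid part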